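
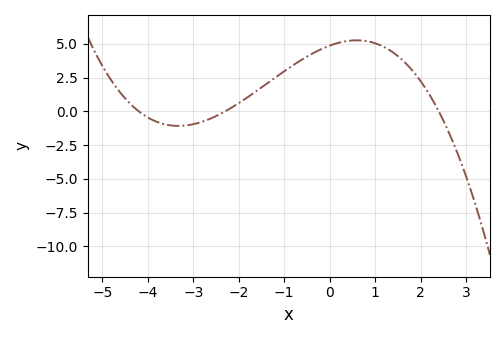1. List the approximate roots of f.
-4.2, -2.2, 2.4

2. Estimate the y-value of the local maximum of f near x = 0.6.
5.2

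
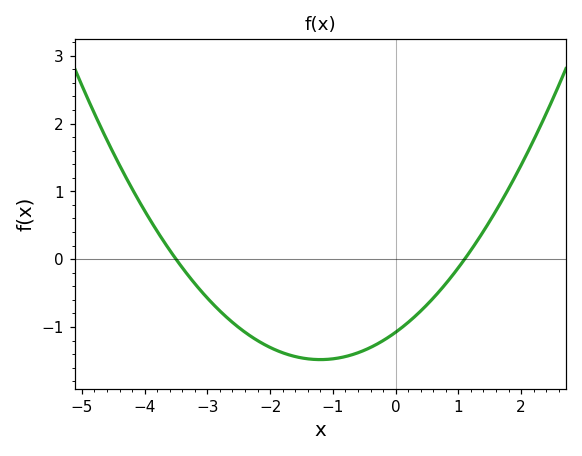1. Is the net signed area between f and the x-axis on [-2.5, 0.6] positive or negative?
negative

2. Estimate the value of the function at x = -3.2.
-0.4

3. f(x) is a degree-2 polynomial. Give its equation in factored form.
y = 0.28(x + 3.5)(x - 1.1)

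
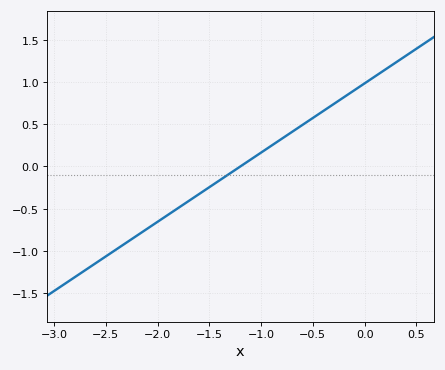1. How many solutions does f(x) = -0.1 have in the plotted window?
1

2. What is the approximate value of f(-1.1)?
0.082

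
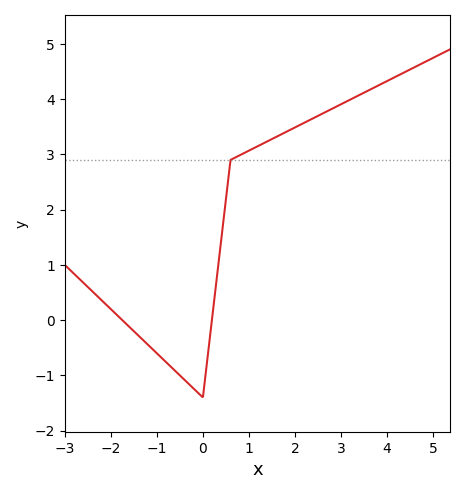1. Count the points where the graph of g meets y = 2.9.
1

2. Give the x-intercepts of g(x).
-1.75, 0.195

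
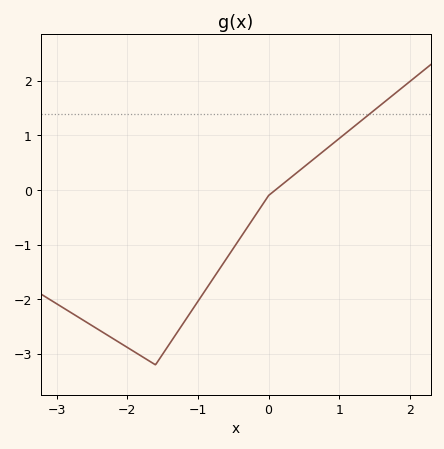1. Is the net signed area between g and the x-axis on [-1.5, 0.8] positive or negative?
negative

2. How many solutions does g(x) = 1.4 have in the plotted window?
1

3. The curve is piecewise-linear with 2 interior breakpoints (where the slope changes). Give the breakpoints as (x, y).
(-1.6, -3.2); (0, -0.1)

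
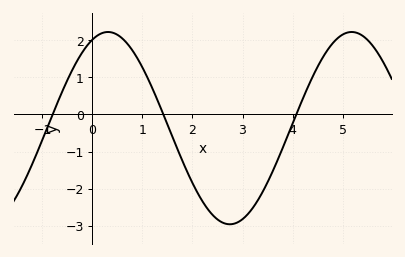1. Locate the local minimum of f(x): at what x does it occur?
2.8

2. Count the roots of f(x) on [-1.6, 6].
3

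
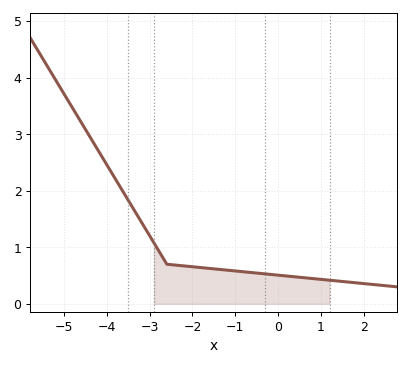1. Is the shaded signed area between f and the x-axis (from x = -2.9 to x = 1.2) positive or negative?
positive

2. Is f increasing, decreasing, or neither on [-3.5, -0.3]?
decreasing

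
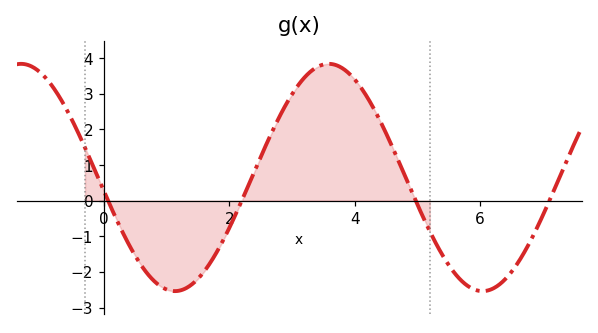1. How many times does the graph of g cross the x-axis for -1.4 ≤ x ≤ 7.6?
4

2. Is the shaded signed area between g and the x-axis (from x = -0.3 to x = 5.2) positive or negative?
positive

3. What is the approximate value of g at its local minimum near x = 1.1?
-2.5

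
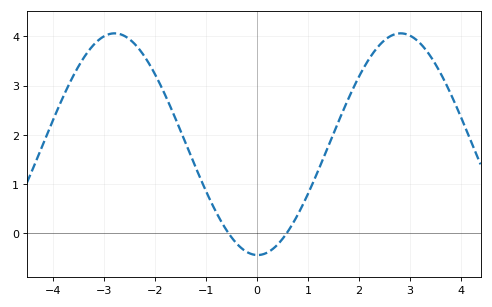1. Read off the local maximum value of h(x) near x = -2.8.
4.1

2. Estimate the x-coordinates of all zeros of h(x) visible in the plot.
-0.6, 0.6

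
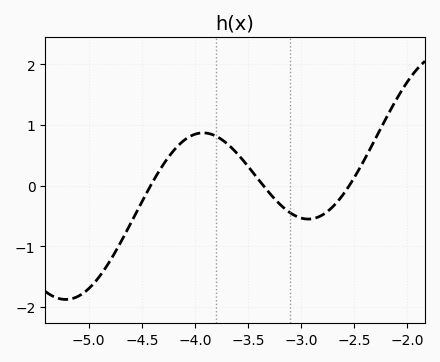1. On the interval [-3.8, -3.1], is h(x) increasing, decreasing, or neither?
decreasing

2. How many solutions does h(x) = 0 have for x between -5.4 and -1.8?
3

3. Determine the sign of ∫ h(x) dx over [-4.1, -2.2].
positive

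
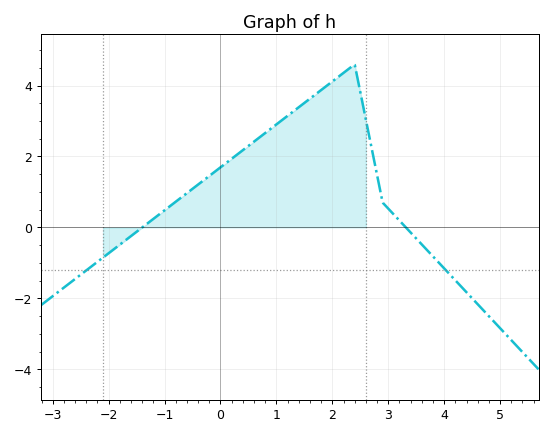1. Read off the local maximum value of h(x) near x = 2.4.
4.6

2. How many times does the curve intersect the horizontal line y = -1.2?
2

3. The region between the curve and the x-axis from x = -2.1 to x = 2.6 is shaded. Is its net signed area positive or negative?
positive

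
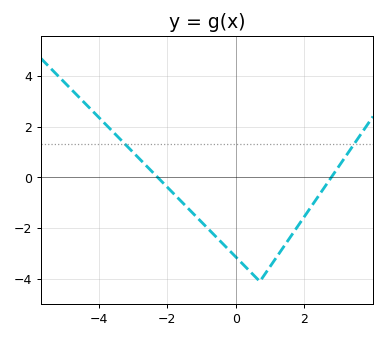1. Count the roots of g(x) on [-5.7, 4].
2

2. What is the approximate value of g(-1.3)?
-1.4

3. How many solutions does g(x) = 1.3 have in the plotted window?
2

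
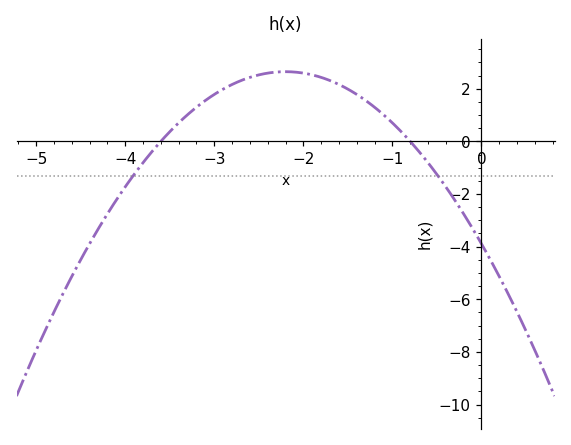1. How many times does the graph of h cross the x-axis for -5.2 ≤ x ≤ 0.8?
2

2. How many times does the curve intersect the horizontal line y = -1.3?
2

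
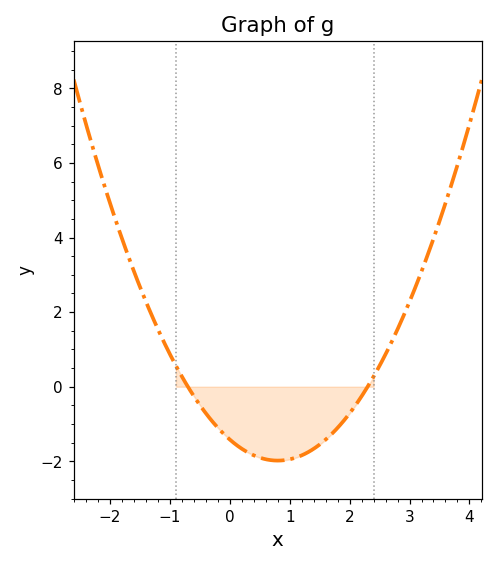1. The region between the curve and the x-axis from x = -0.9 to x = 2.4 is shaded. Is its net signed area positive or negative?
negative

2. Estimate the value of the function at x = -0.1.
-1.2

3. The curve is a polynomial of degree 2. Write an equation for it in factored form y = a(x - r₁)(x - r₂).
y = 0.88(x + 0.7)(x - 2.3)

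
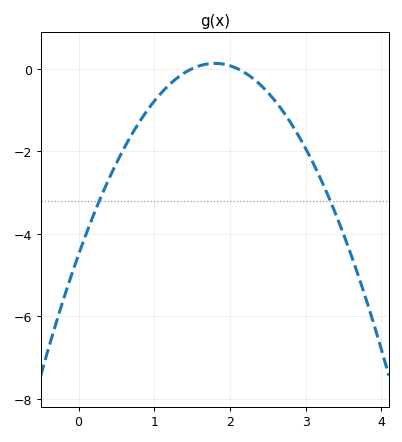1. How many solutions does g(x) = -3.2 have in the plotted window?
2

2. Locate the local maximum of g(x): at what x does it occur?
1.8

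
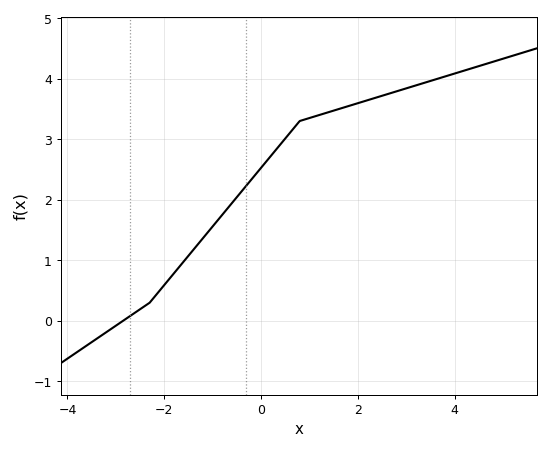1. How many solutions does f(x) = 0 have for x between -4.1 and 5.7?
1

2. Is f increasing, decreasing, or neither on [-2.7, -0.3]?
increasing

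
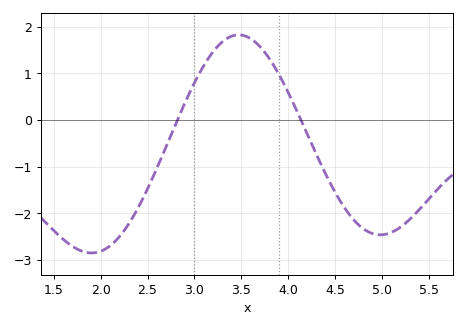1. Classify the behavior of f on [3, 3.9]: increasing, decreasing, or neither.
neither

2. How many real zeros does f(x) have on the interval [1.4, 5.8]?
2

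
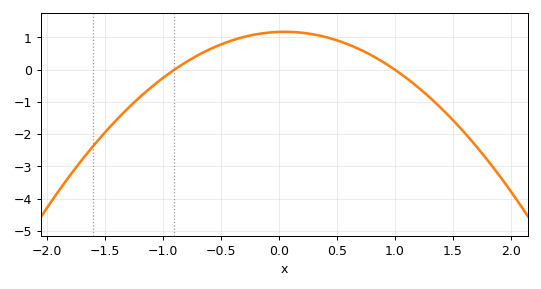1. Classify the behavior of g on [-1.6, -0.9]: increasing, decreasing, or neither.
increasing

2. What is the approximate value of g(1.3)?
-0.9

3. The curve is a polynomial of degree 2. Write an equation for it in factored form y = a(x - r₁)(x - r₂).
y = -1.3(x + 0.9)(x - 1)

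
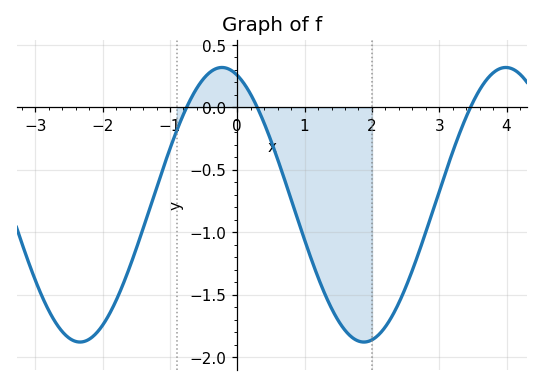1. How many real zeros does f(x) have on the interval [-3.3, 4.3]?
3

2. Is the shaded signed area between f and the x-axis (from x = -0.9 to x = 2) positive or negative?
negative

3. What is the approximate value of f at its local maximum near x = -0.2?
0.3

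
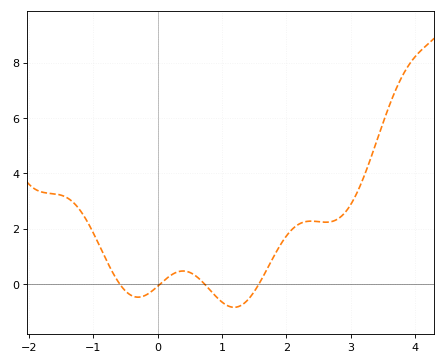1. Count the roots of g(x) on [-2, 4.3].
4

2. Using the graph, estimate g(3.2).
3.85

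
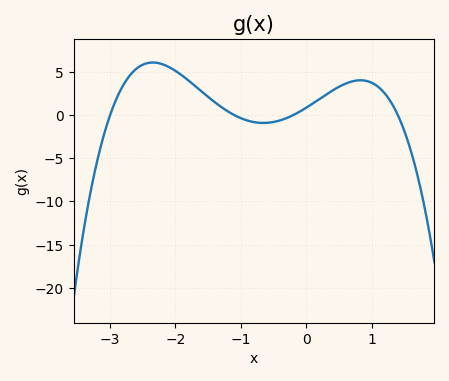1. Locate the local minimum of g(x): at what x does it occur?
-0.7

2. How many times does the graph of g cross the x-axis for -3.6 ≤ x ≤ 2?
4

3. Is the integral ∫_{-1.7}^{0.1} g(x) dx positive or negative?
positive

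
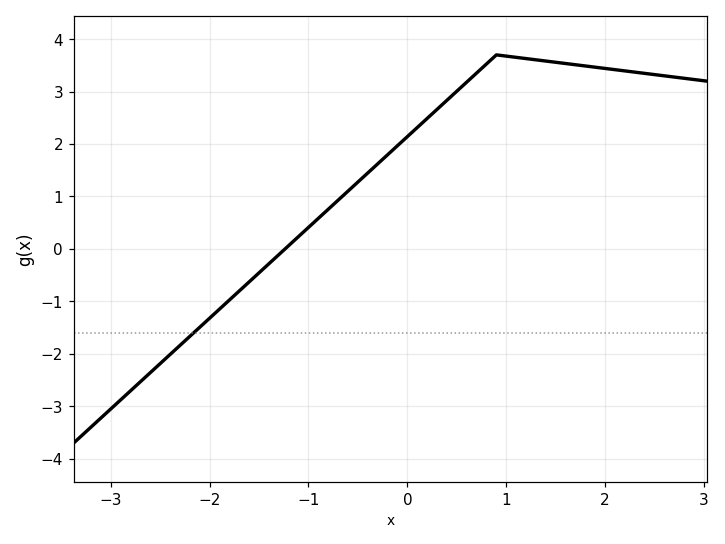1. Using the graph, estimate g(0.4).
2.83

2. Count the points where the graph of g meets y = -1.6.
1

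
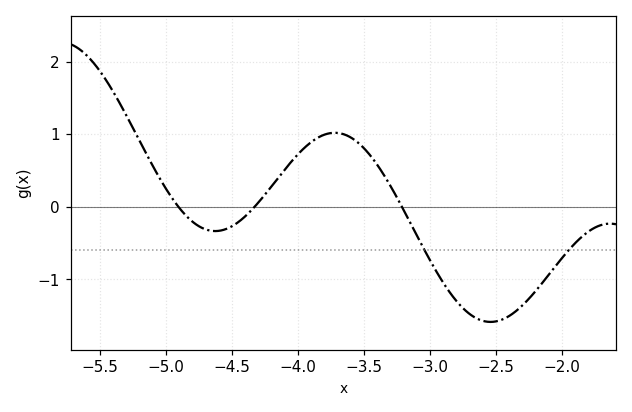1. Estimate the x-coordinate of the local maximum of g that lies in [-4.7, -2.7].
-3.72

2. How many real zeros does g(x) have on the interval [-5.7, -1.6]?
3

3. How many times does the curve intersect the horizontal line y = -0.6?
2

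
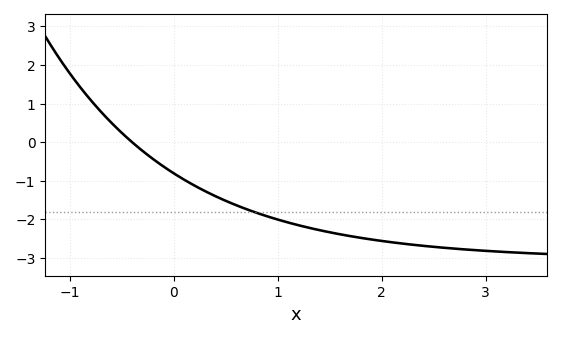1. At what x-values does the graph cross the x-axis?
-0.402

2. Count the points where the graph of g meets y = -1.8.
1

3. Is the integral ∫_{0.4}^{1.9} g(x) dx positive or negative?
negative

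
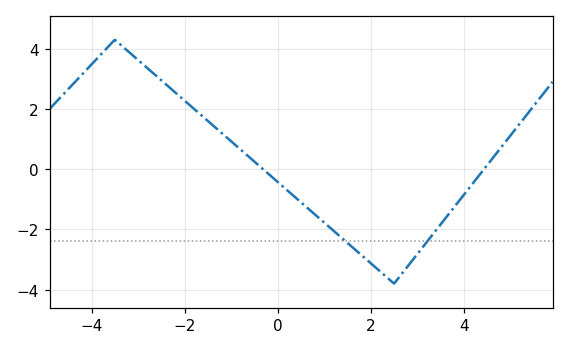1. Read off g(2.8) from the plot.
-3.2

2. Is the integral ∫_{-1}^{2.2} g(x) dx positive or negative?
negative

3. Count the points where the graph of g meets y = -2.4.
2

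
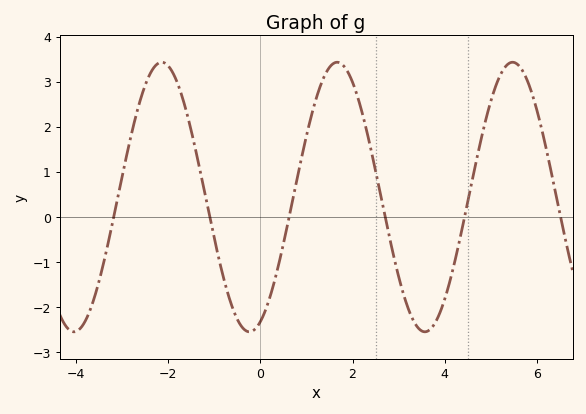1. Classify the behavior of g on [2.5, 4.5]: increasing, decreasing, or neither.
neither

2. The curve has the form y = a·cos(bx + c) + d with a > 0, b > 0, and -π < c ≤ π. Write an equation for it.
y = 2.99cos(1.65x - 2.75) + 0.44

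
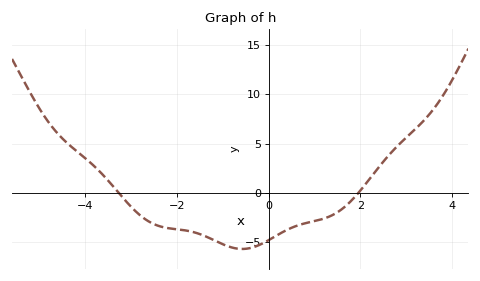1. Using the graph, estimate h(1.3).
-2.47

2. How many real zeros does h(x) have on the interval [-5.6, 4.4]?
2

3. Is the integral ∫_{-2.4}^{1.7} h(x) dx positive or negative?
negative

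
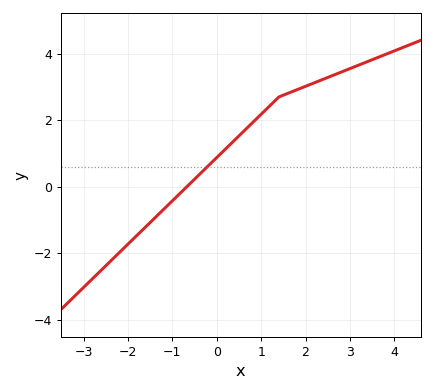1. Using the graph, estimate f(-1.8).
-1.47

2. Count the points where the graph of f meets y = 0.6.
1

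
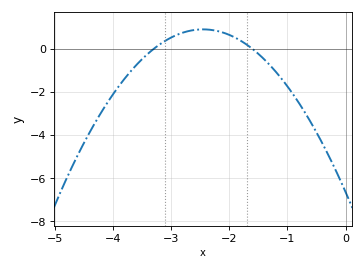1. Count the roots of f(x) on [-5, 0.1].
2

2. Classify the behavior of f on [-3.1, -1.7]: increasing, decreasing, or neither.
neither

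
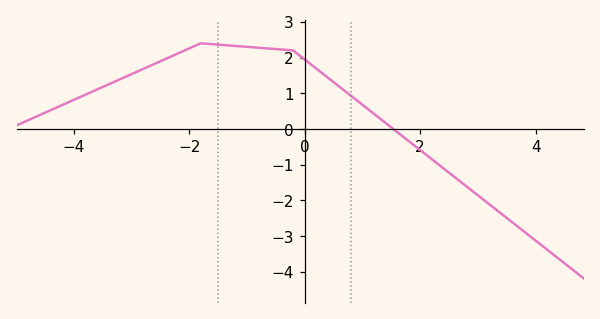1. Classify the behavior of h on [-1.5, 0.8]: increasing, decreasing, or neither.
decreasing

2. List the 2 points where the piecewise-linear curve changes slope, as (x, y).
(-1.8, 2.4); (-0.2, 2.2)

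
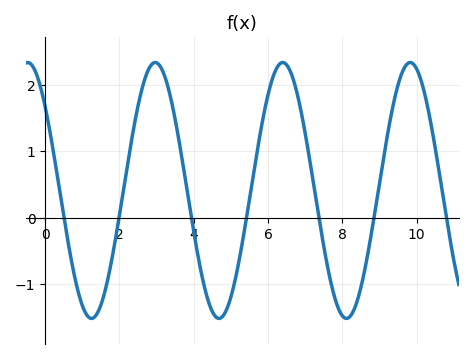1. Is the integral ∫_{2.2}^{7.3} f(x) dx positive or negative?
positive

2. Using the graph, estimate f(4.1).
-0.5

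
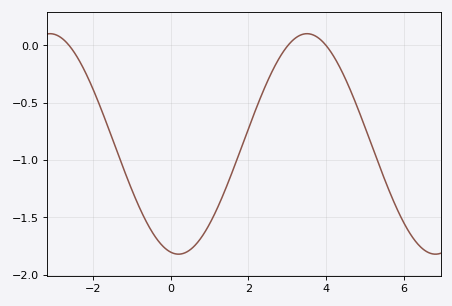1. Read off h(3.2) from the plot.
0.06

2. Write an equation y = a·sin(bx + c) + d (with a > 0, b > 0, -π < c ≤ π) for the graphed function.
y = 0.96sin(0.95x - 1.76) - 0.86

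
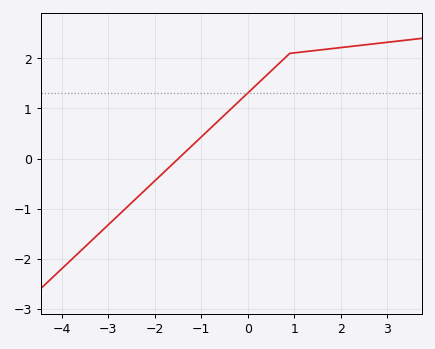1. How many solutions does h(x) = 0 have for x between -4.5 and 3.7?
1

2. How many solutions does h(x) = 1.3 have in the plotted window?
1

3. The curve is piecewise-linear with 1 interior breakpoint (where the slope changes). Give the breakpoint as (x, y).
(0.9, 2.1)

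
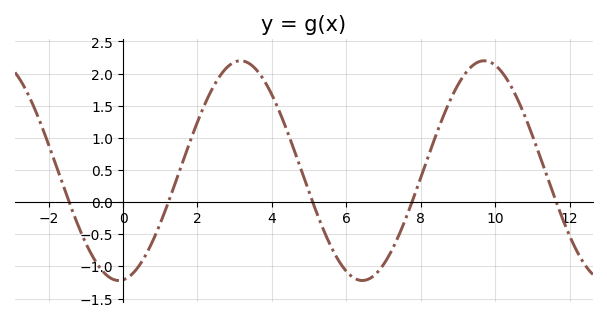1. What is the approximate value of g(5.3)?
-0.3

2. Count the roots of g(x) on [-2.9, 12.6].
5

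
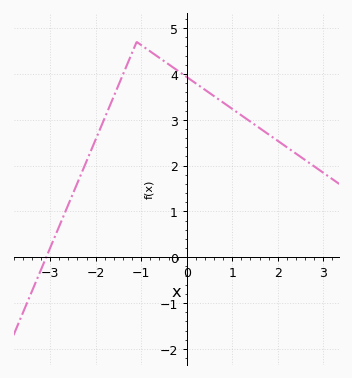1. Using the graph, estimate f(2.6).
2.12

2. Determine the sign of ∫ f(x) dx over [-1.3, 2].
positive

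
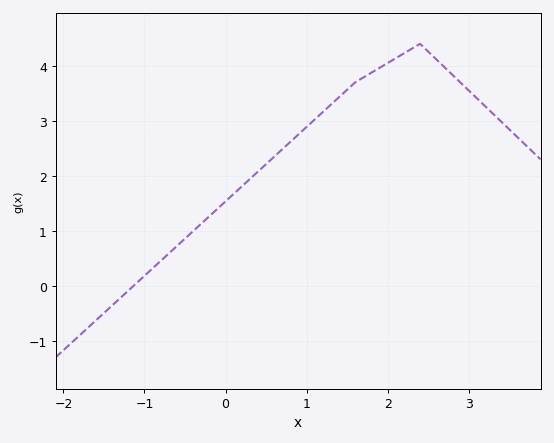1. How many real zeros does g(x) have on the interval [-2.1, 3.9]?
1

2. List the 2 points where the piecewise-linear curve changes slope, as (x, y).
(1.6, 3.7); (2.4, 4.4)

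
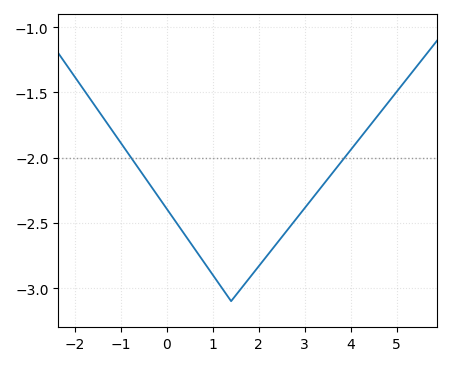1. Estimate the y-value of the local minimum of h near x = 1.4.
-3.1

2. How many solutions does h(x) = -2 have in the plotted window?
2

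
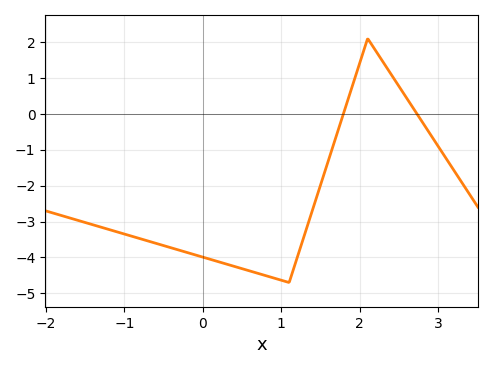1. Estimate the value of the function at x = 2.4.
1.1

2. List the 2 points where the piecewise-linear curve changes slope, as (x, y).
(1.1, -4.7); (2.1, 2.1)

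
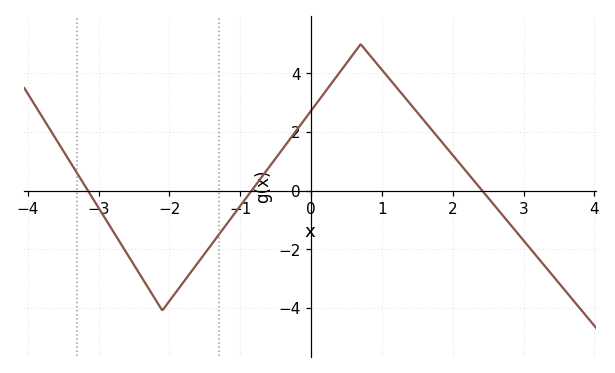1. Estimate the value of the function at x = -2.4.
-2.93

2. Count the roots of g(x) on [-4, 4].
3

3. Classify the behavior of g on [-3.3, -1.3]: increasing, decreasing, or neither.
neither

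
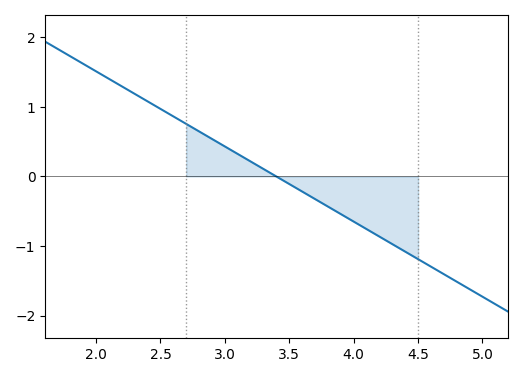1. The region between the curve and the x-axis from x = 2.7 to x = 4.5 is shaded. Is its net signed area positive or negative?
negative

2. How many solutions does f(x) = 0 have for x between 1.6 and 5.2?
1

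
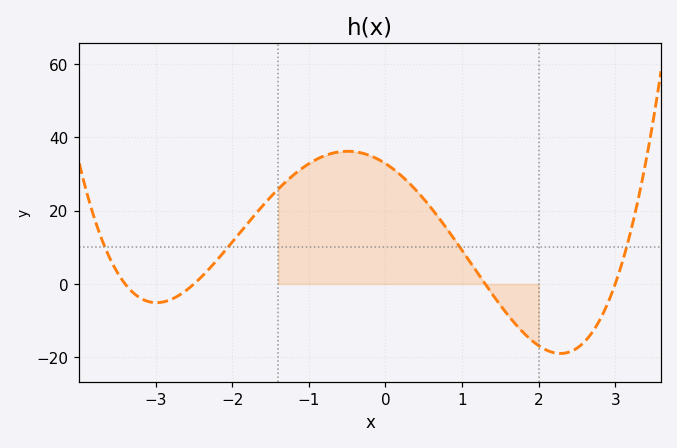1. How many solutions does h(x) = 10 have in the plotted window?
4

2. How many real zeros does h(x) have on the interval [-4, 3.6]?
4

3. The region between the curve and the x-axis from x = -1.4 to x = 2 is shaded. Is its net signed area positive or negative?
positive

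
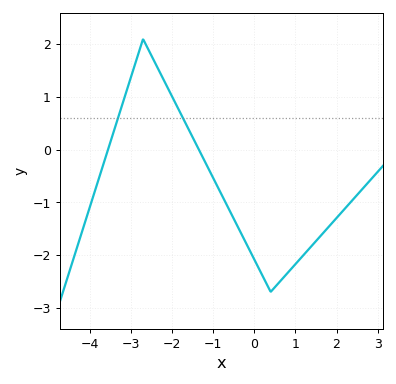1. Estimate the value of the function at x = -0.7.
-0.997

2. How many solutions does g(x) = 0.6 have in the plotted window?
2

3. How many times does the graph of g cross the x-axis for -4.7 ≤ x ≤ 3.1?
2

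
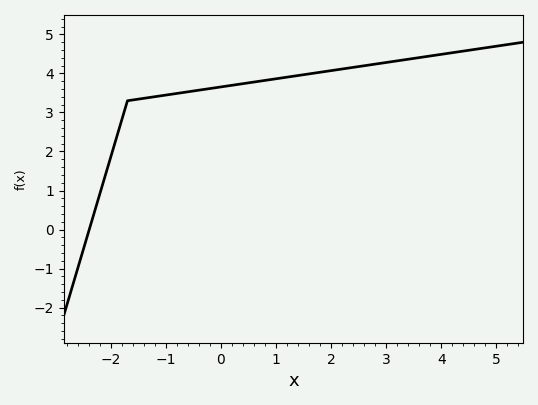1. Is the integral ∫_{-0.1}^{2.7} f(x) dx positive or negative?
positive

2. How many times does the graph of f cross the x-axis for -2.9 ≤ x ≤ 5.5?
1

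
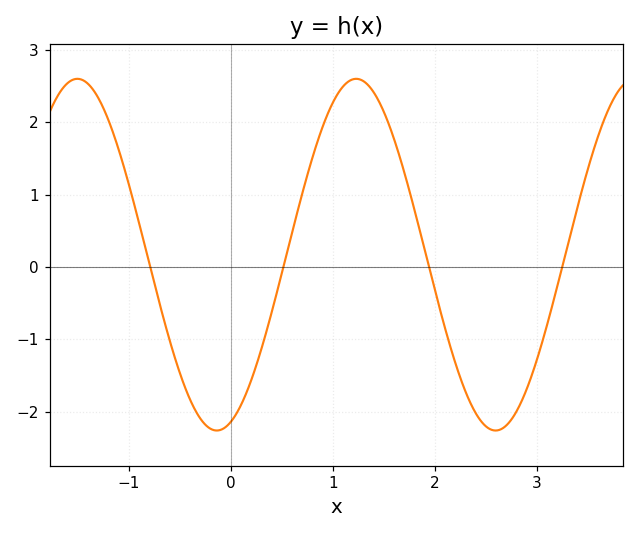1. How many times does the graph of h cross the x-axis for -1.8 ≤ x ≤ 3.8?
4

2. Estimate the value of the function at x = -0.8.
0.1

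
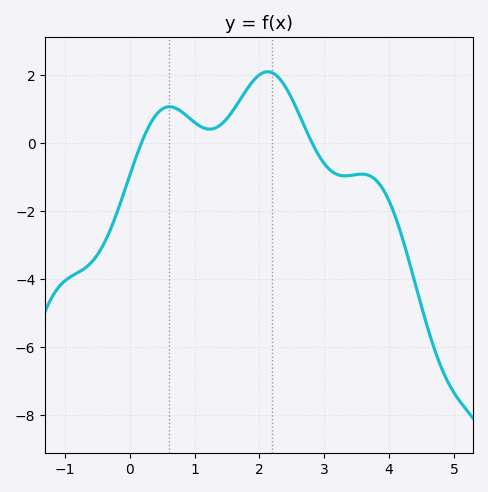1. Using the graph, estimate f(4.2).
-2.76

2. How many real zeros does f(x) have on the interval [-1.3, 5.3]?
2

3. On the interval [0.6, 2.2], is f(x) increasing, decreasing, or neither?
neither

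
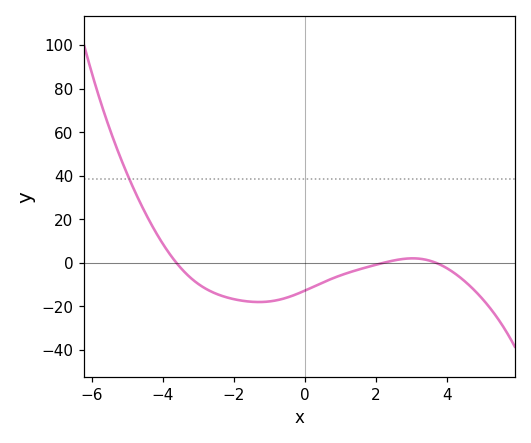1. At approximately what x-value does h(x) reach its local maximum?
3.03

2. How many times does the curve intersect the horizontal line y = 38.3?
1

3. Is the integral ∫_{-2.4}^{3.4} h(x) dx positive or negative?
negative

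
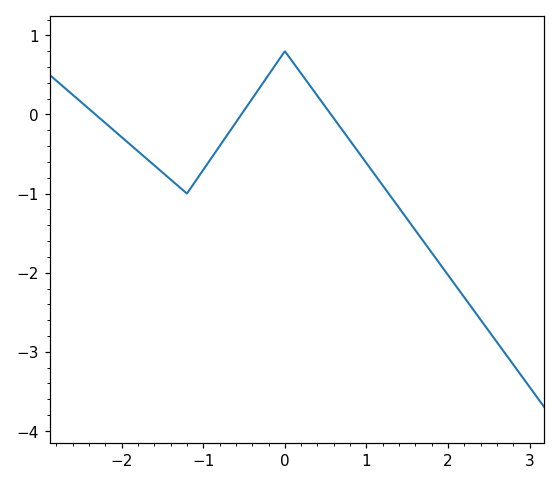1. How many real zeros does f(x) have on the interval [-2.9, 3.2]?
3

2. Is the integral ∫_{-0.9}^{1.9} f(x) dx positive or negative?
negative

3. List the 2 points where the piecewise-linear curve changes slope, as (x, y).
(-1.2, -1); (0, 0.8)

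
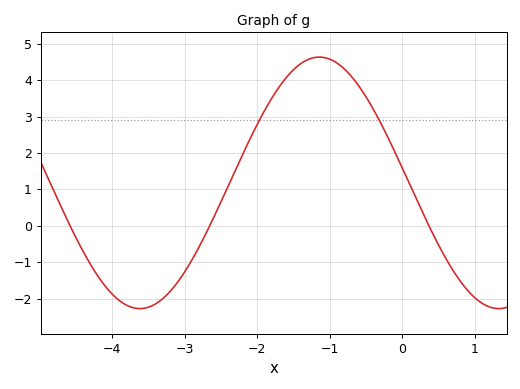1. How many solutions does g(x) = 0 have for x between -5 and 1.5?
3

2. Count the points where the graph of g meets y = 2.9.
2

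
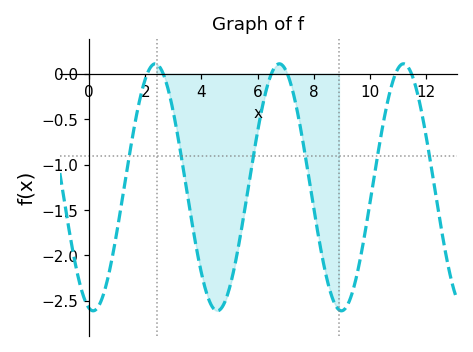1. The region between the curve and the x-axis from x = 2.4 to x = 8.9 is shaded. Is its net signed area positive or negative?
negative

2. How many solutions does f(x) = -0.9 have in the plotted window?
6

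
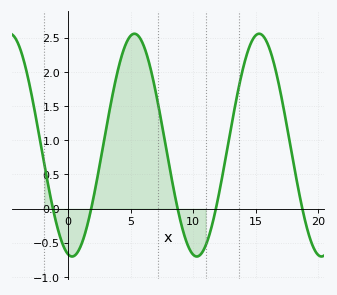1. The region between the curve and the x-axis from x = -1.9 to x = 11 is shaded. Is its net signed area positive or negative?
positive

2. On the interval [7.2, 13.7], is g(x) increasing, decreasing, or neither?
neither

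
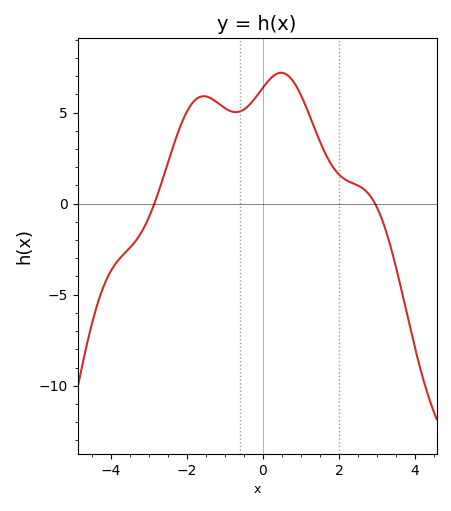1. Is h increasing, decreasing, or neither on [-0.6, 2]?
neither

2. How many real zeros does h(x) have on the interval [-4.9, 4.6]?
2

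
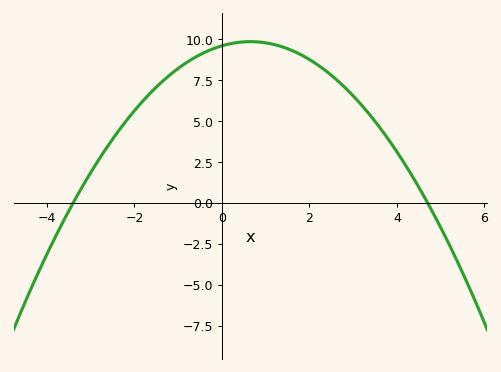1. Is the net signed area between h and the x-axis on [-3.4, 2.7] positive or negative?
positive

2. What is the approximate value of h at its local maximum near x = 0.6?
10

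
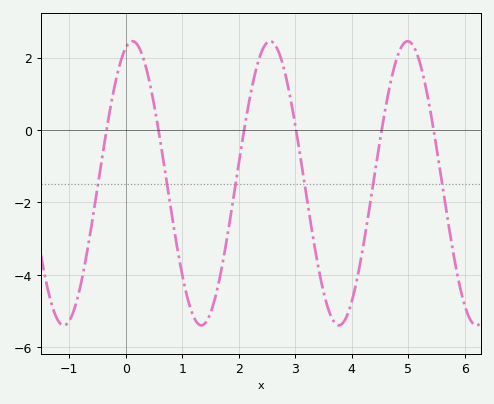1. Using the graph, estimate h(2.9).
1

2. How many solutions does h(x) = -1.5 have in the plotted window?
6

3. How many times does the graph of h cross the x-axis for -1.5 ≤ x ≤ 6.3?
6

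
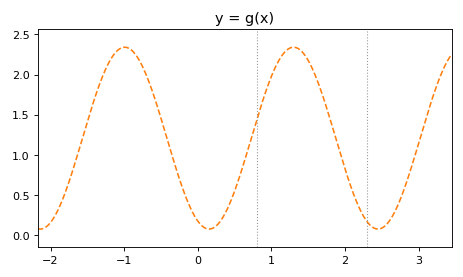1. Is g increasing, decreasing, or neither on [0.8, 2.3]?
neither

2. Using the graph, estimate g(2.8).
0.55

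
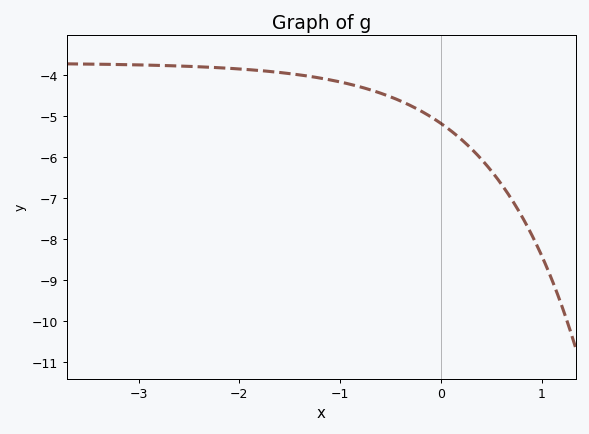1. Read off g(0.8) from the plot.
-7.43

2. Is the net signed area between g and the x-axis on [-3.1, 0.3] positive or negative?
negative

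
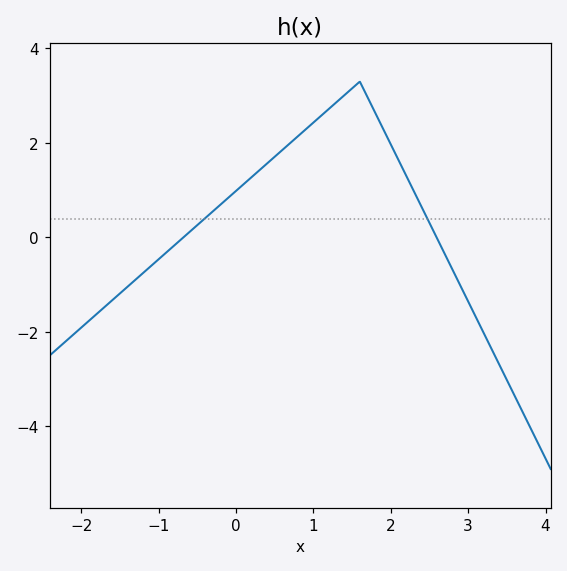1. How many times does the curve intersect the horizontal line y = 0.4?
2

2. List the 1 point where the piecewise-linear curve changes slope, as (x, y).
(1.6, 3.3)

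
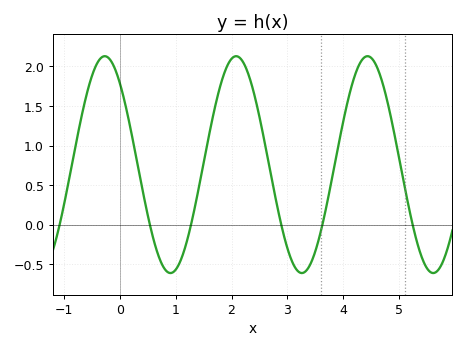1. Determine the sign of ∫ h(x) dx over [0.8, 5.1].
positive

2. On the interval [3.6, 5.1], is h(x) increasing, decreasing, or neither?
neither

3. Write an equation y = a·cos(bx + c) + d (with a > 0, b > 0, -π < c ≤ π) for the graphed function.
y = 1.37cos(2.7x + 0.72) + 0.76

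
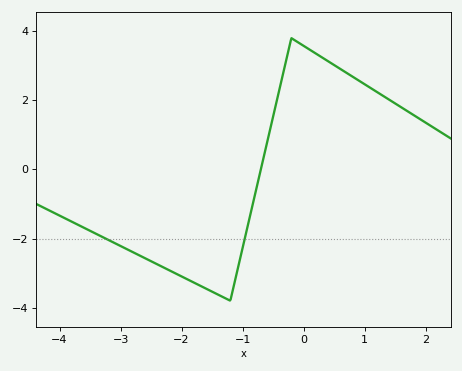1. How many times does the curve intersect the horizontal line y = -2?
2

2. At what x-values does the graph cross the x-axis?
-0.7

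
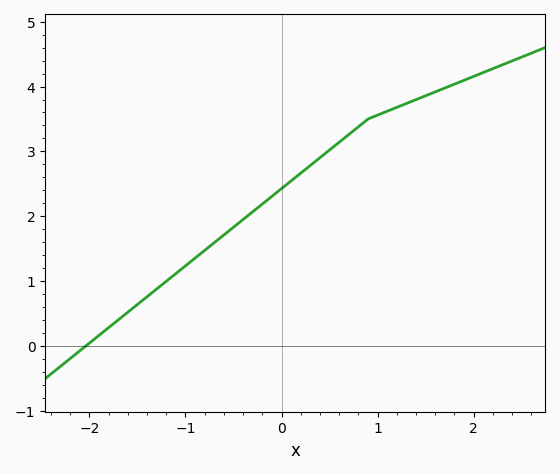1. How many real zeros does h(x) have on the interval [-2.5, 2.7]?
1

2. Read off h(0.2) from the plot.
2.67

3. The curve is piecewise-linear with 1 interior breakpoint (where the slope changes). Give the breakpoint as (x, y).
(0.9, 3.5)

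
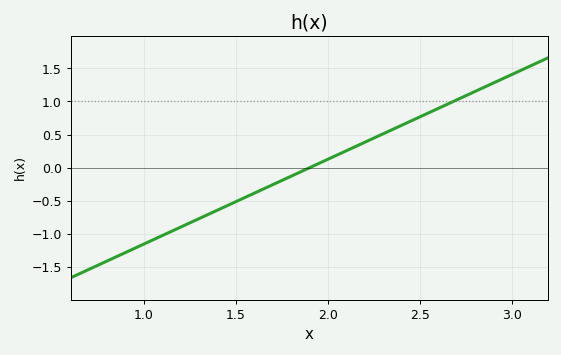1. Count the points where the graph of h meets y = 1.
1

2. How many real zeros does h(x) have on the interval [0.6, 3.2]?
1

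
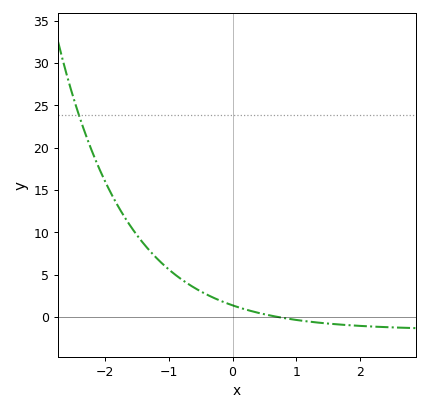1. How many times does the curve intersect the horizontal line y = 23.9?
1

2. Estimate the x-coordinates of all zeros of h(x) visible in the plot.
0.7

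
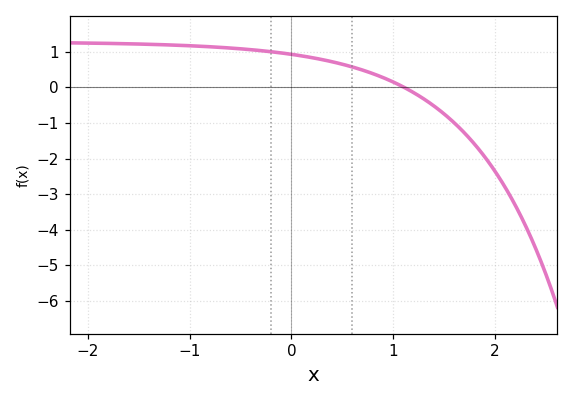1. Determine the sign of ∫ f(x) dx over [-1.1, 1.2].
positive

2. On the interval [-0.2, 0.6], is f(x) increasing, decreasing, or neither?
decreasing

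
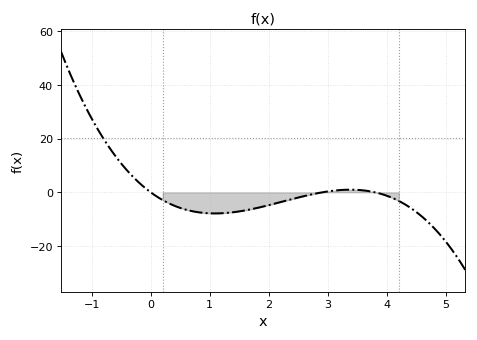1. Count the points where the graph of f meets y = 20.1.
1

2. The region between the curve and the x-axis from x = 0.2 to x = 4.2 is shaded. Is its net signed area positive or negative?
negative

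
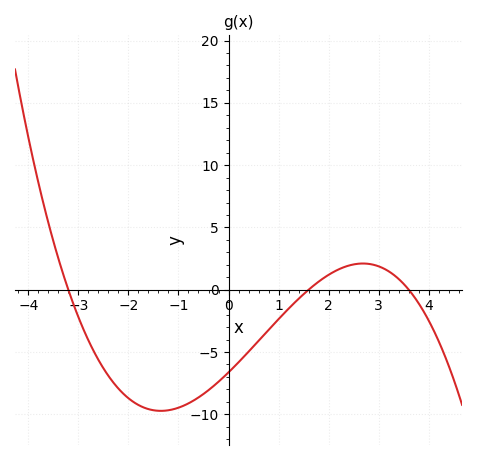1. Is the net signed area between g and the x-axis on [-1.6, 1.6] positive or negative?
negative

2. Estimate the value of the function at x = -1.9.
-9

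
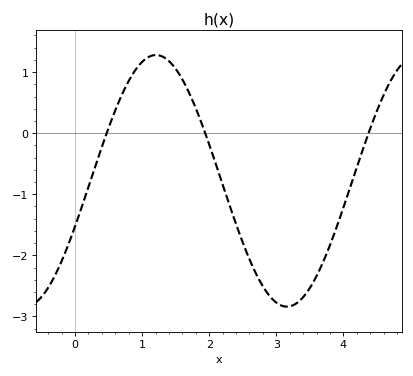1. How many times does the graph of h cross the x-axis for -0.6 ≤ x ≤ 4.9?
3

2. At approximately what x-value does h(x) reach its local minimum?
3.16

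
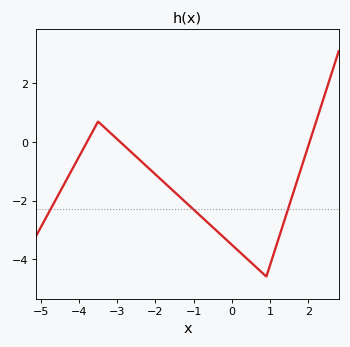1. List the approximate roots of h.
-3.79, -2.92, 2.03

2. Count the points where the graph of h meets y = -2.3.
3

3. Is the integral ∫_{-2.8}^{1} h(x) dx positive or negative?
negative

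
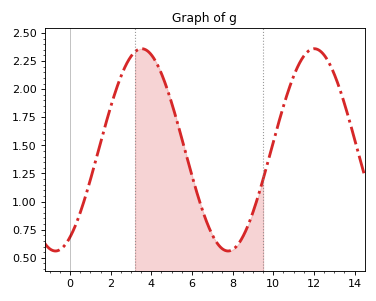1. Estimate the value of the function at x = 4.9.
1.95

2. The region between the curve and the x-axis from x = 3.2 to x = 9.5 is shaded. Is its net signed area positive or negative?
positive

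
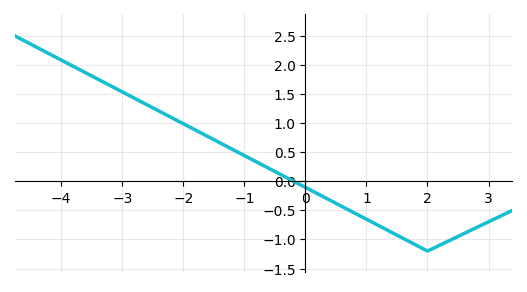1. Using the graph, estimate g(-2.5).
1.26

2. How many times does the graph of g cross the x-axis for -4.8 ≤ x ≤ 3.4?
1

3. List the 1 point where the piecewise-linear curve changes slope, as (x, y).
(2, -1.2)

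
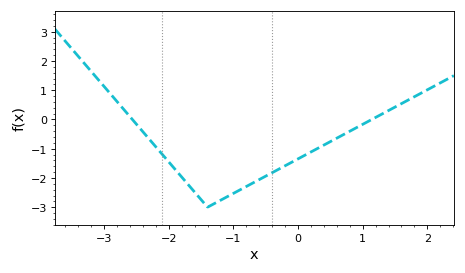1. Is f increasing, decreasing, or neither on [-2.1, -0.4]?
neither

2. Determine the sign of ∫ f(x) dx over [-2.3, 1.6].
negative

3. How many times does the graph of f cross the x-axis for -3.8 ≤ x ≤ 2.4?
2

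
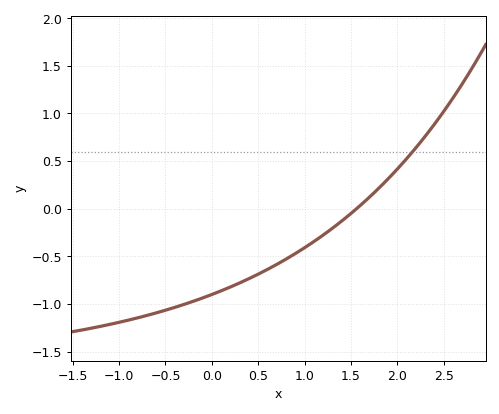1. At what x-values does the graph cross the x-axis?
1.56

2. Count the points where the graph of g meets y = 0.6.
1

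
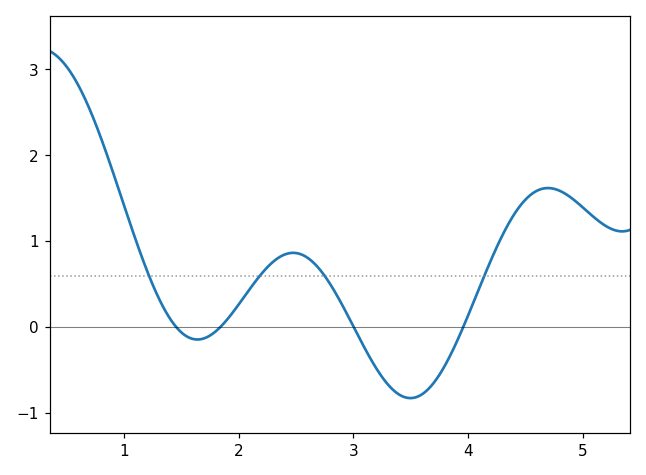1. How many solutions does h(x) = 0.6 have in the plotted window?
4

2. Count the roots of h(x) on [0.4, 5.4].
4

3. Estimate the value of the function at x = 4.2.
0.8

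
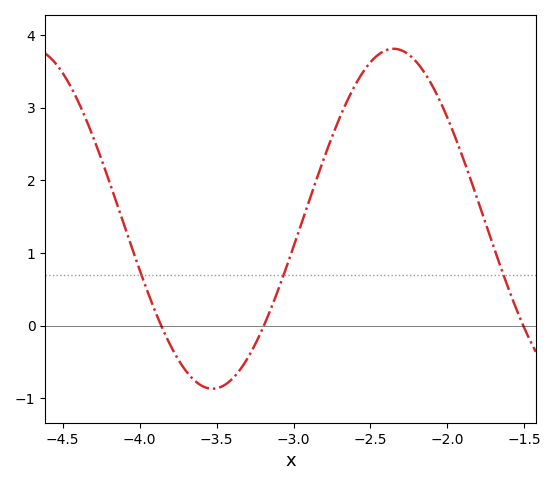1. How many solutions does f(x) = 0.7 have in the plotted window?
3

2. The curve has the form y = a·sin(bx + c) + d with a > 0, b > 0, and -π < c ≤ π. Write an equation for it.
y = 2.34sin(2.7x + 1.6) + 1.47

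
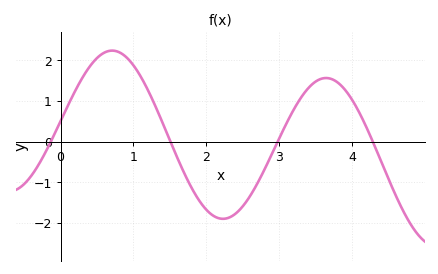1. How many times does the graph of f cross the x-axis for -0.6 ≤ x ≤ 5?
4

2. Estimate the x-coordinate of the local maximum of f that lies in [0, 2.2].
0.709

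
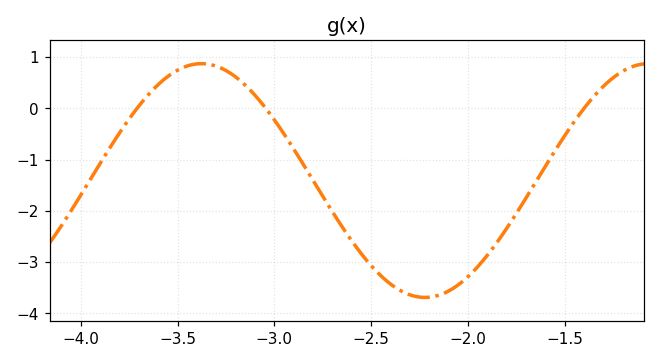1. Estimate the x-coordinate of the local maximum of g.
-3.38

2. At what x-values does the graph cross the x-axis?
-3.71, -3.04, -1.4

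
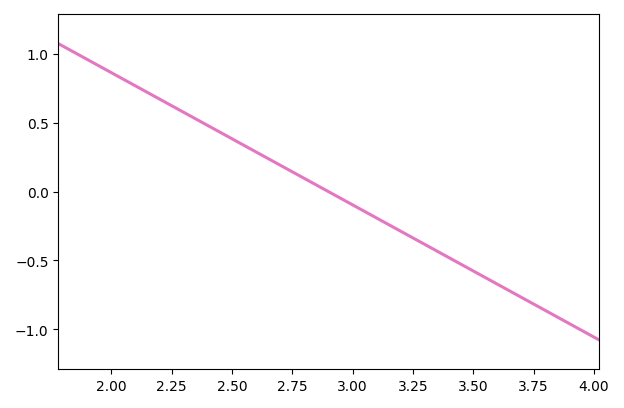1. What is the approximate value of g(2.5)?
0.384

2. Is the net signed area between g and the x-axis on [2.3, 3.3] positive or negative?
positive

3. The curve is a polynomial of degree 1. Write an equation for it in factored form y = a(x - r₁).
y = -0.96(x - 2.9)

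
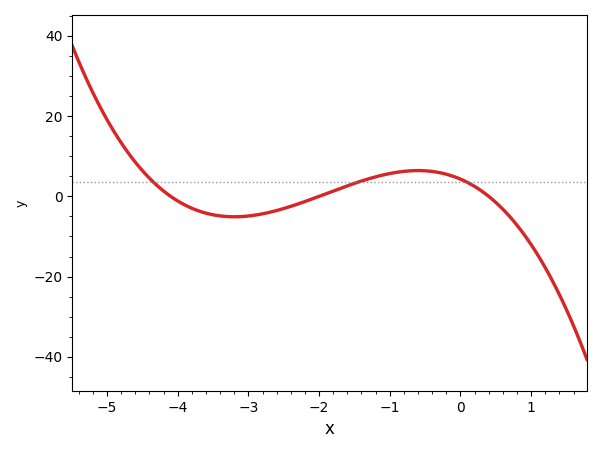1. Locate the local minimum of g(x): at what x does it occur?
-3.2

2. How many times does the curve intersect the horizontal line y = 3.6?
3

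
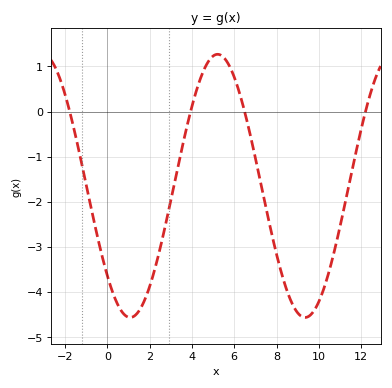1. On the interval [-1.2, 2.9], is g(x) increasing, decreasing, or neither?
neither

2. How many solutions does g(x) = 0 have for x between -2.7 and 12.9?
4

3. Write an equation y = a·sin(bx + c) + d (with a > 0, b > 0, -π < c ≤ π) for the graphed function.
y = 2.92sin(0.76x - 2.39) - 1.65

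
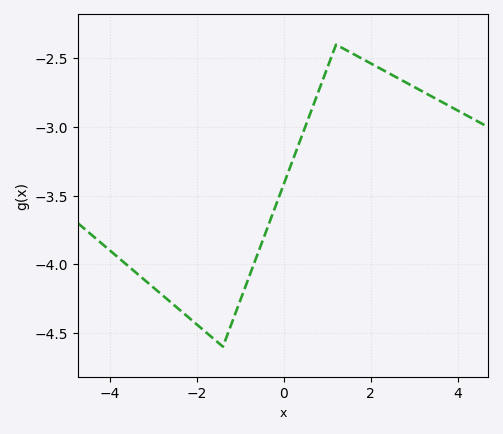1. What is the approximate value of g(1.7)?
-2.5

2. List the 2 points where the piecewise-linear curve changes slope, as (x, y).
(-1.4, -4.6); (1.2, -2.4)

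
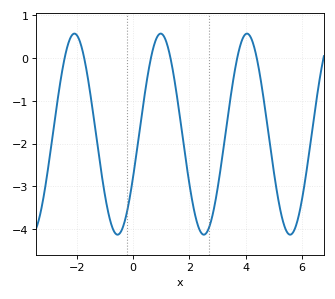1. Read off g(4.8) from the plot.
-1.7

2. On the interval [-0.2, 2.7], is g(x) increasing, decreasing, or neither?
neither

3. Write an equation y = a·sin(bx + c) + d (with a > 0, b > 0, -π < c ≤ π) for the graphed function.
y = 2.35sin(2x - 0.44) - 1.78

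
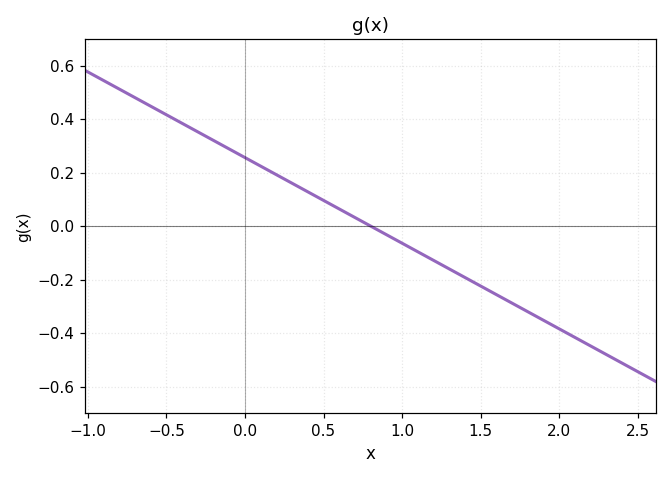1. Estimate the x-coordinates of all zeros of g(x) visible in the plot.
0.8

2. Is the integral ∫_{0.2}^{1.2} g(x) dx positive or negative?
positive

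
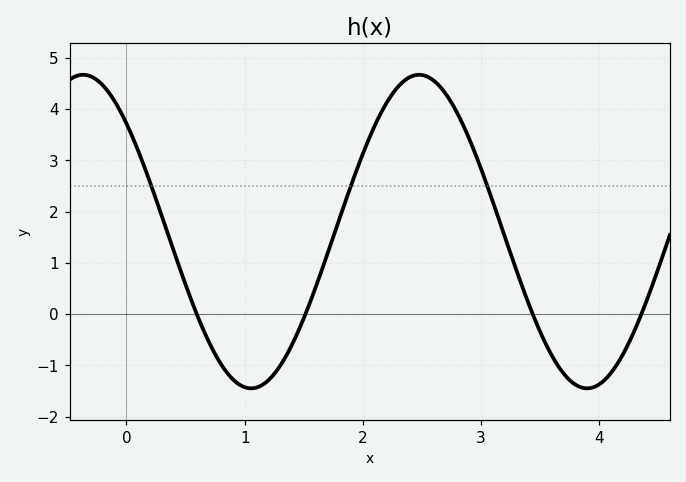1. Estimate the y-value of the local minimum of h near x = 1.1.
-1.4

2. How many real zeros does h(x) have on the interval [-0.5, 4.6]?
4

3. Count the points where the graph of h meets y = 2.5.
3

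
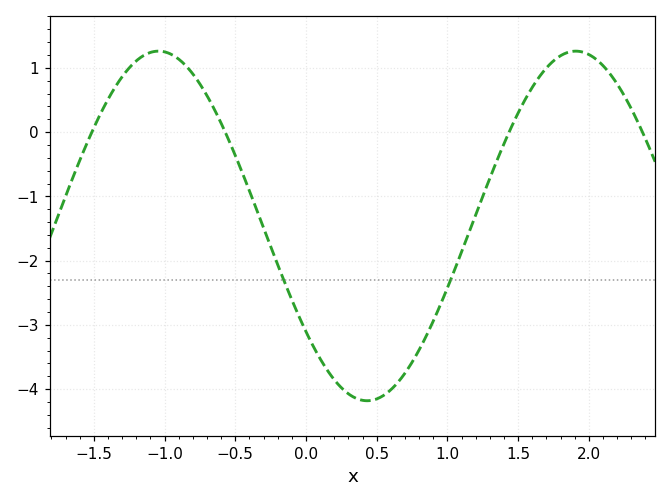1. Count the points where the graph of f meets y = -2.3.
2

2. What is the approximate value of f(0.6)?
-4.01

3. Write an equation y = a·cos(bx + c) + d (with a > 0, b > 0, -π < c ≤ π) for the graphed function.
y = 2.72cos(2.13x + 2.22) - 1.46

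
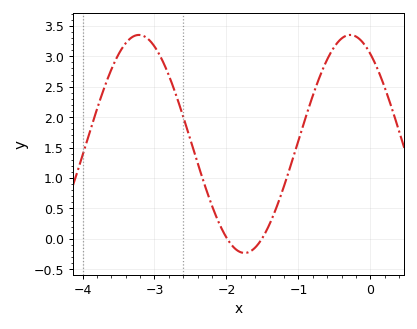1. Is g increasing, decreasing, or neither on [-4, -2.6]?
neither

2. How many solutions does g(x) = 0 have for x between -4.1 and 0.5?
2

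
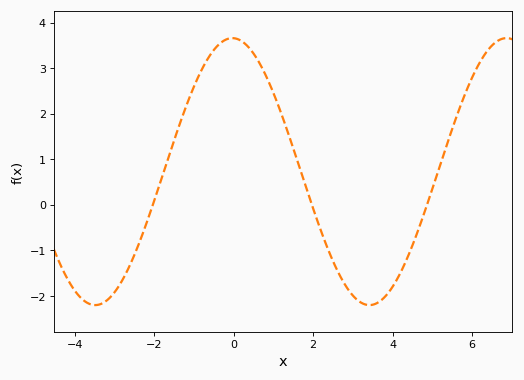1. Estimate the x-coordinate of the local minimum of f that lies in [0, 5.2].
3.4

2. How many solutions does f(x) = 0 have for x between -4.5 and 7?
3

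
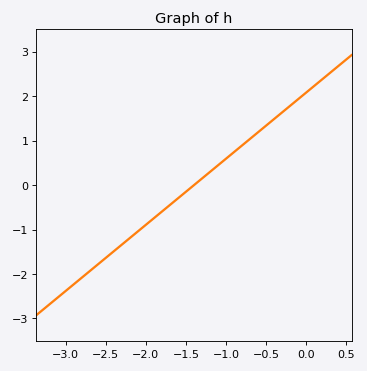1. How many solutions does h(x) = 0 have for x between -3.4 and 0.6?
1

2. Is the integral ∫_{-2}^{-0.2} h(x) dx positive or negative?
positive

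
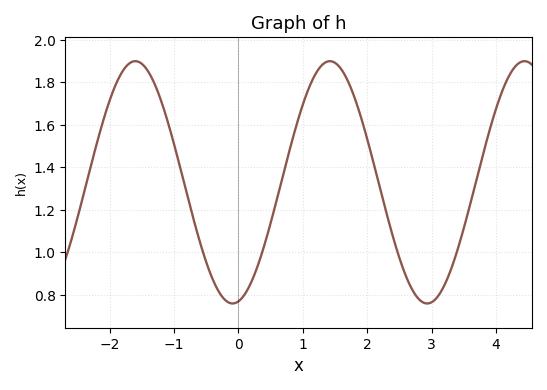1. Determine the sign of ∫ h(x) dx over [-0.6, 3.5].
positive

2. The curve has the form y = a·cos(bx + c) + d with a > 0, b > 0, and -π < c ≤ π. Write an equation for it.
y = 0.57cos(2.1x - 3) + 1.33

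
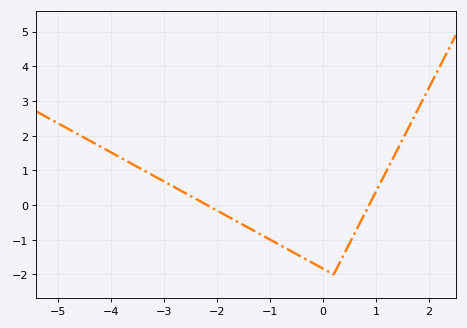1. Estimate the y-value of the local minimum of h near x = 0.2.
-2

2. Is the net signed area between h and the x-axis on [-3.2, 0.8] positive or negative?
negative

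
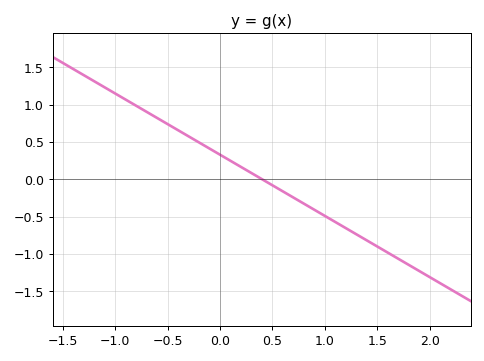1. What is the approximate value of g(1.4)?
-0.82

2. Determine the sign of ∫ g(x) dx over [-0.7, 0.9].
positive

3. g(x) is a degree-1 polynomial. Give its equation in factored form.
y = -0.82(x - 0.4)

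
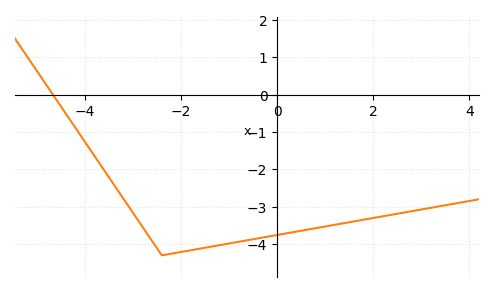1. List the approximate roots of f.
-4.67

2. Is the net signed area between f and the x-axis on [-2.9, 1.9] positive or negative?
negative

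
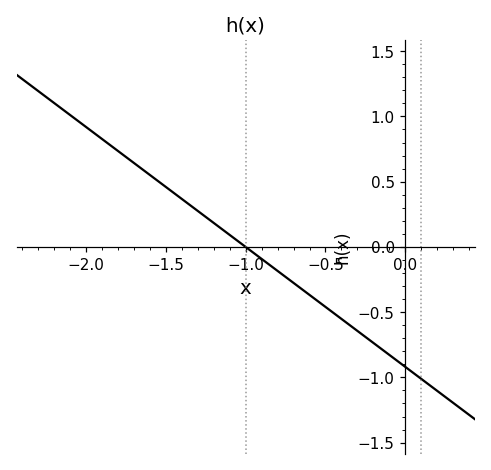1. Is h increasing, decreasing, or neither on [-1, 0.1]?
decreasing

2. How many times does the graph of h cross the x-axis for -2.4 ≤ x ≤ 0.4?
1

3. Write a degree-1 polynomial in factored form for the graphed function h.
y = -0.92(x + 1)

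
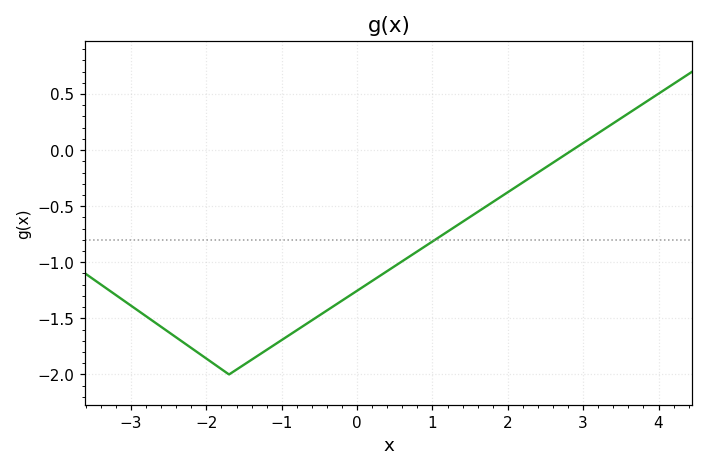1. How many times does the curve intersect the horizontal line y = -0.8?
1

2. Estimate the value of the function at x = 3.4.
0.25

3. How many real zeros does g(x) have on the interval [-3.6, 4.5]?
1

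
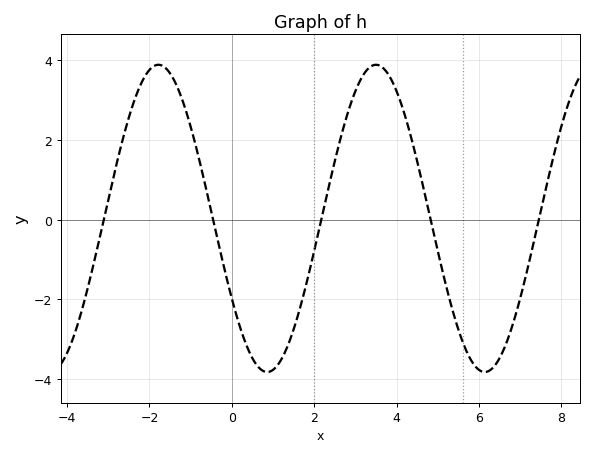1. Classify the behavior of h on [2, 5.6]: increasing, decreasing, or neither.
neither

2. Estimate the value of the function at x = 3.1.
3.46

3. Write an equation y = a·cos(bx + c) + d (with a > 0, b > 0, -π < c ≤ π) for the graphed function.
y = 3.86cos(1.19x + 2.12) + 0.03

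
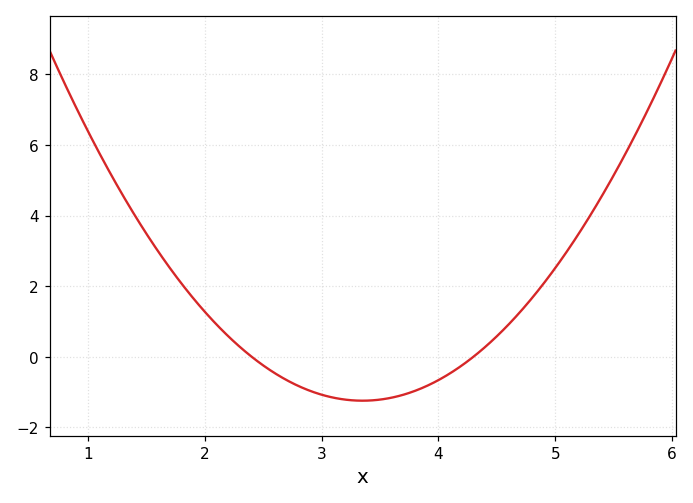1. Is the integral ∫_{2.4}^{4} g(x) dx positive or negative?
negative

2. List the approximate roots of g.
2.4, 4.3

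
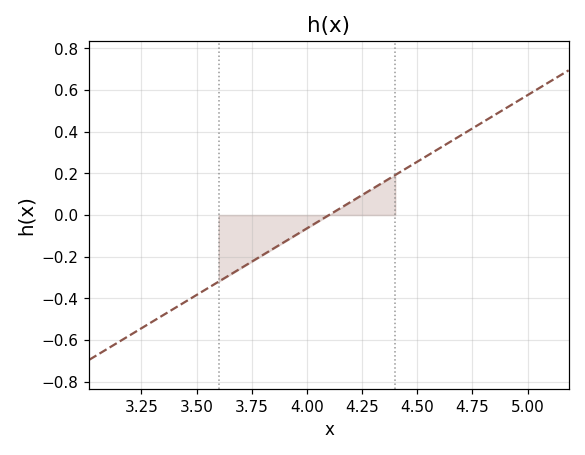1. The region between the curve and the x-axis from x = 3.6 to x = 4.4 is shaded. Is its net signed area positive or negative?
negative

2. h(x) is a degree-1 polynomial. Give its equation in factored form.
y = 0.64(x - 4.1)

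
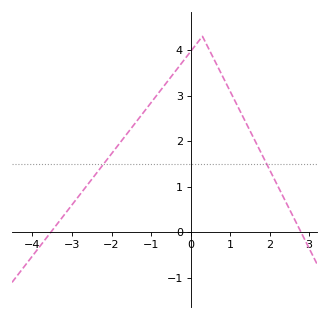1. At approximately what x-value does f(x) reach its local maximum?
0.2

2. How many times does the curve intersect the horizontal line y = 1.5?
2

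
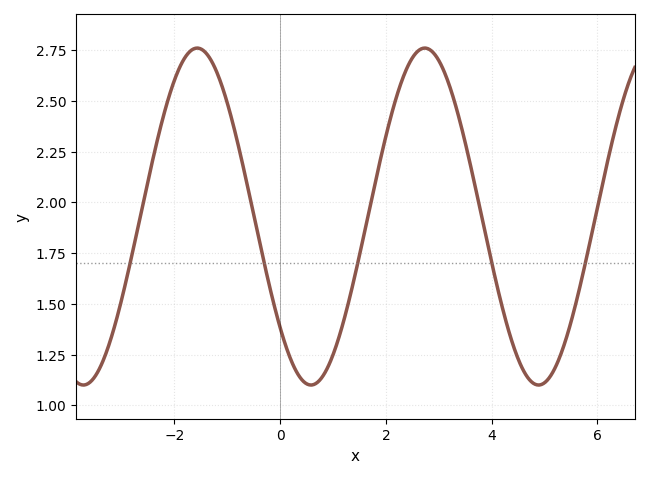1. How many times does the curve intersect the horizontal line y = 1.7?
5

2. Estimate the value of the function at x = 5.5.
1.42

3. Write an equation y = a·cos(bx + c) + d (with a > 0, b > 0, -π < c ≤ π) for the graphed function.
y = 0.83cos(1.5x + 2.3) + 1.93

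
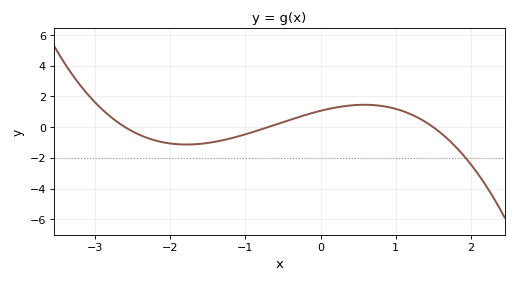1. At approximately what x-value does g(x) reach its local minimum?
-1.8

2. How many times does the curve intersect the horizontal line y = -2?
1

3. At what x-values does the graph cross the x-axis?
-2.6, -0.7, 1.5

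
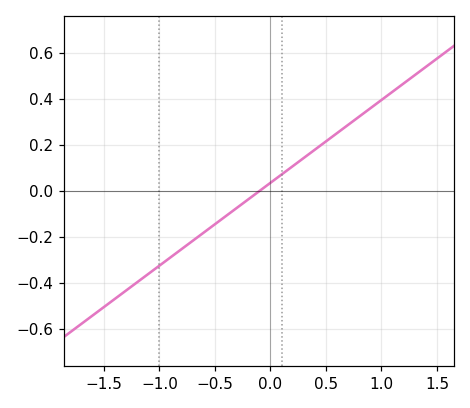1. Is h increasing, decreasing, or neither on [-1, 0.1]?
increasing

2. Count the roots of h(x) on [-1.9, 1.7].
1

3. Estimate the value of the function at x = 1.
0.396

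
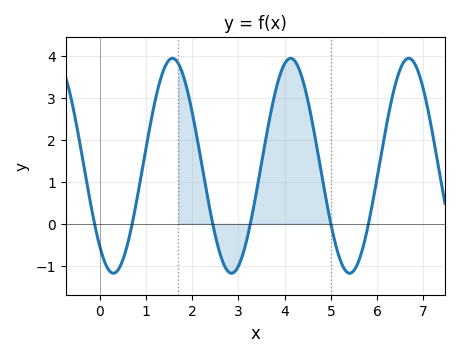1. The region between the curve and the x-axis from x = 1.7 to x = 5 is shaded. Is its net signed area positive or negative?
positive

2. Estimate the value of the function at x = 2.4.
0.238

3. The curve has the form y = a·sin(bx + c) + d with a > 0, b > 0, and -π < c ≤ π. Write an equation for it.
y = 2.56sin(2.46x - 2.3) + 1.38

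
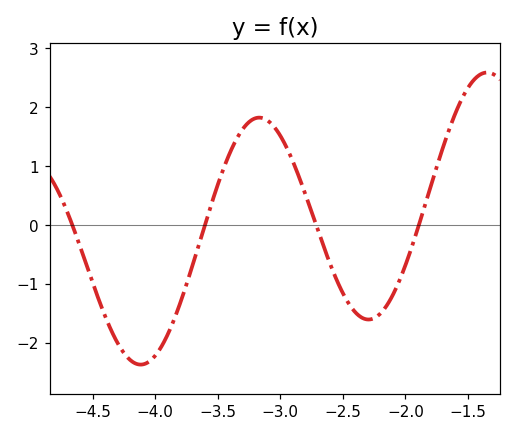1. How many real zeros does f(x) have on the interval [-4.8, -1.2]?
4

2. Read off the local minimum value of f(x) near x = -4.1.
-2.4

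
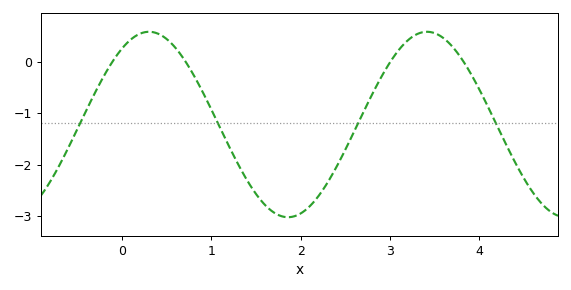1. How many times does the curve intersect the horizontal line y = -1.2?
4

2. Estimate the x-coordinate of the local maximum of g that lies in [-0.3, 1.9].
0.303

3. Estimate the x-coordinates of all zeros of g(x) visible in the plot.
-0.106, 0.712, 3, 3.82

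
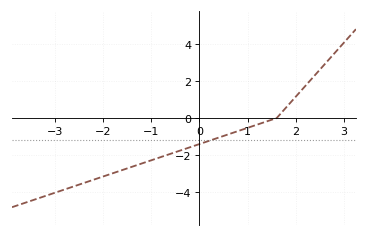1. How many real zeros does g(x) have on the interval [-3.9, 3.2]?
1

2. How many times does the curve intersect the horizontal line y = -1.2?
1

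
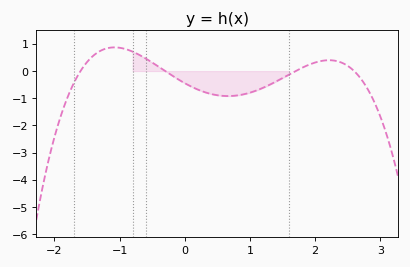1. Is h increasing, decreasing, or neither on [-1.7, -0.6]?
neither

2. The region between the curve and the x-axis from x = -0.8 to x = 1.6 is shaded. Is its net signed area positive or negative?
negative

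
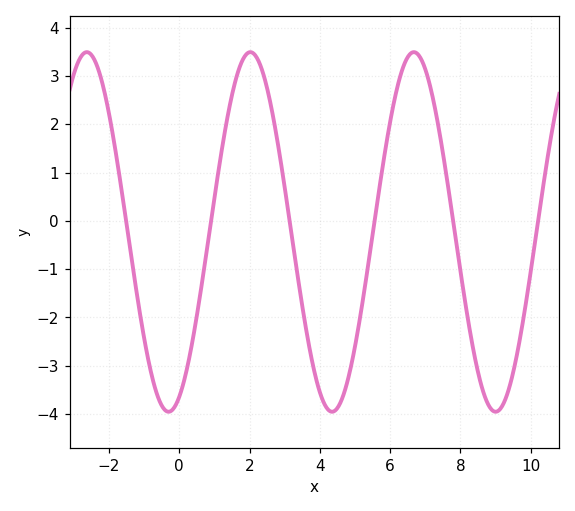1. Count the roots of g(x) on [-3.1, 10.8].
6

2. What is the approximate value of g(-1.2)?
-1.5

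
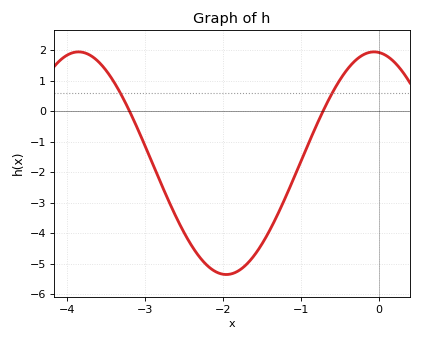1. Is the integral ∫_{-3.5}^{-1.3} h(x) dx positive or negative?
negative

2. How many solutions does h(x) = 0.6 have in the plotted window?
2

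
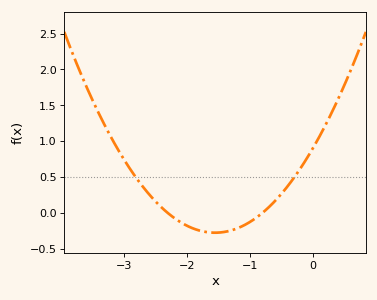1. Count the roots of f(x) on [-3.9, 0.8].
2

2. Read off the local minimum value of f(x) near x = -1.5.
-0.276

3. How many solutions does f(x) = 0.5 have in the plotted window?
2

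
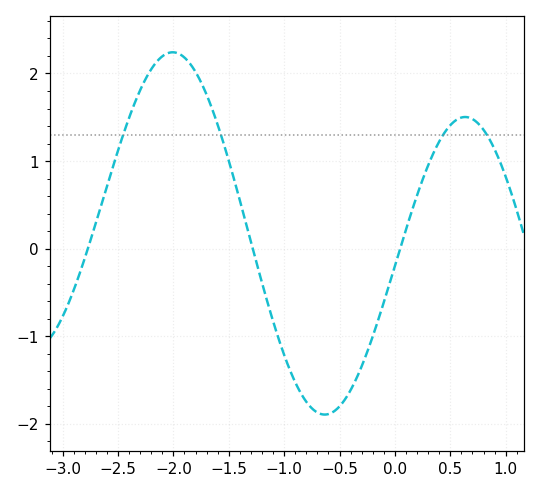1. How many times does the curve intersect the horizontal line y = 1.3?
4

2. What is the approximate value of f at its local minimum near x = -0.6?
-1.89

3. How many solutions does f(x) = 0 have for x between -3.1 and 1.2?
3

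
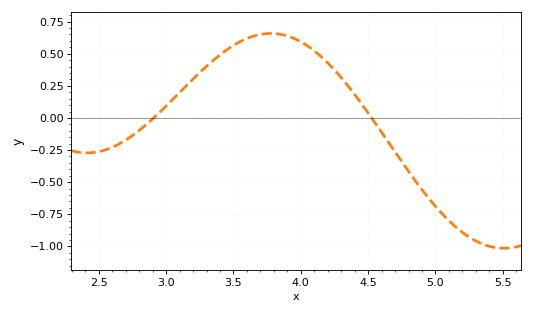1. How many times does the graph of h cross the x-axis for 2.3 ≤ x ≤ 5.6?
2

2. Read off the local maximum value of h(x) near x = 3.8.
0.658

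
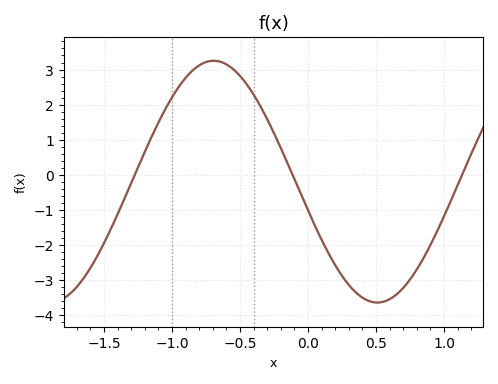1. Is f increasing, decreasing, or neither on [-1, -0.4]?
neither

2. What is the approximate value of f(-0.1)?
-0.1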